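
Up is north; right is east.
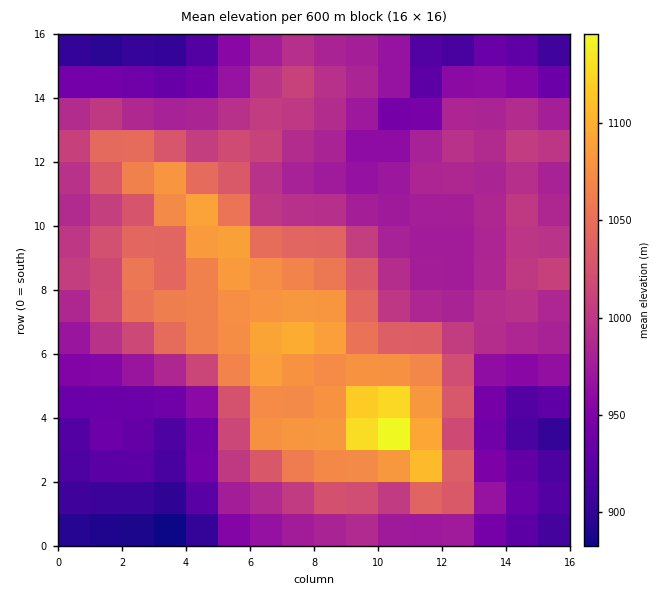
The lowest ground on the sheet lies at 870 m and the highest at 1160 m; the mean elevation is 1000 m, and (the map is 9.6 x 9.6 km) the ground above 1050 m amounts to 19.5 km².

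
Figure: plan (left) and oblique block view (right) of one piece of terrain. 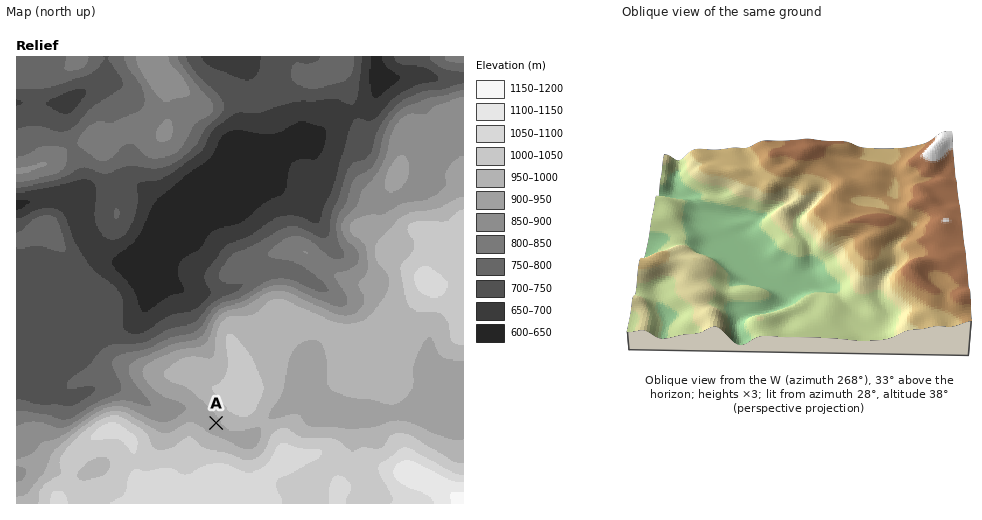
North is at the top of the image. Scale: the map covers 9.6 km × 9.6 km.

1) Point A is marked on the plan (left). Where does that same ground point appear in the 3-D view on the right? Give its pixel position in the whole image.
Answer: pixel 904 237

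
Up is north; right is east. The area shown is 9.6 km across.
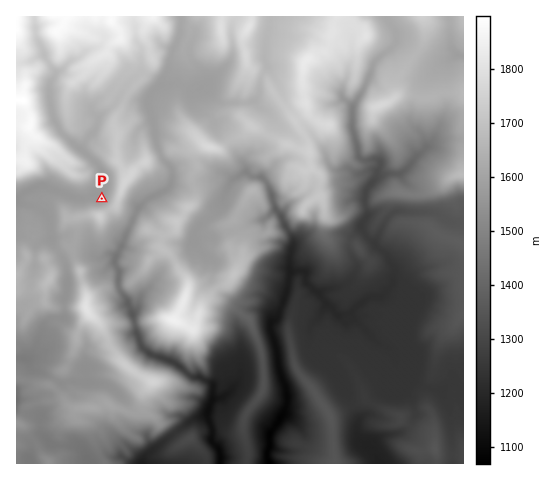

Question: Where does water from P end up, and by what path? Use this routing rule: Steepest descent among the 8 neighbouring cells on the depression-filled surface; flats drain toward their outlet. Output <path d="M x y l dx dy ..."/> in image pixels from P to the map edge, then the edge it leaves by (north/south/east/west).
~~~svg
<path d="M102 199l-3-3-3 1-9 0-2 2-8 0-10-5-17-5-5-3-6 0-15 7-7 7"/>
exit: west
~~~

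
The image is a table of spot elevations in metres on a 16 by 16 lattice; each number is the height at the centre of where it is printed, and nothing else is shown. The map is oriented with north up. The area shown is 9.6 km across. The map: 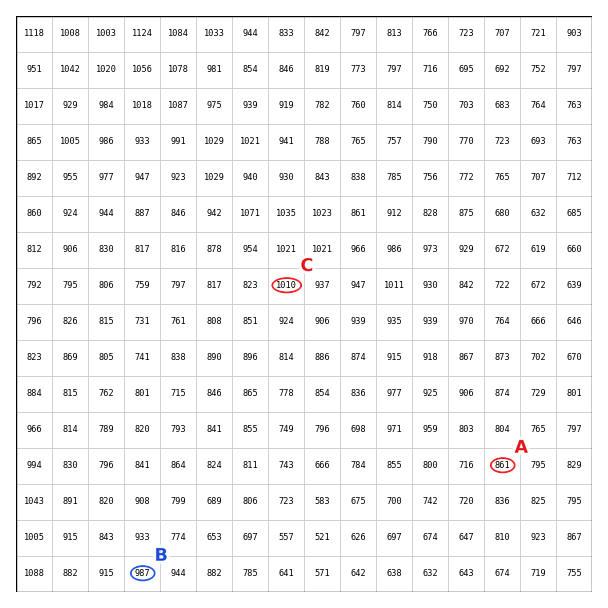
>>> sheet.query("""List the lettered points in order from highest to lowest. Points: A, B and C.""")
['C', 'B', 'A']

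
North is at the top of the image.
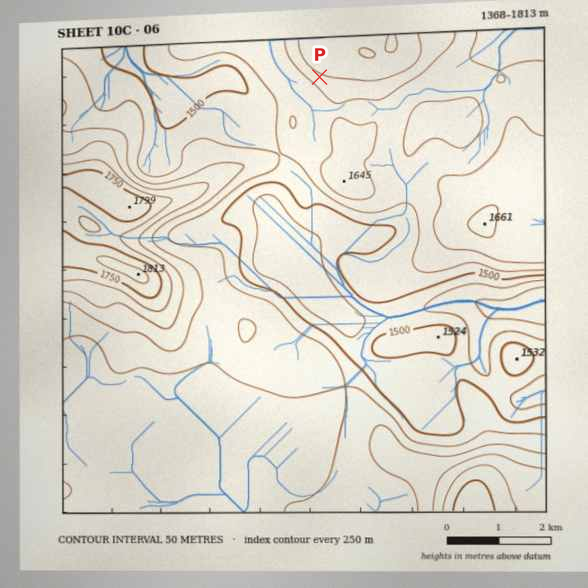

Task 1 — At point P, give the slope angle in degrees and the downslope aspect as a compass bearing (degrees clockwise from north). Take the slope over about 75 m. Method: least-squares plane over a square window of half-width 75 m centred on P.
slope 11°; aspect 212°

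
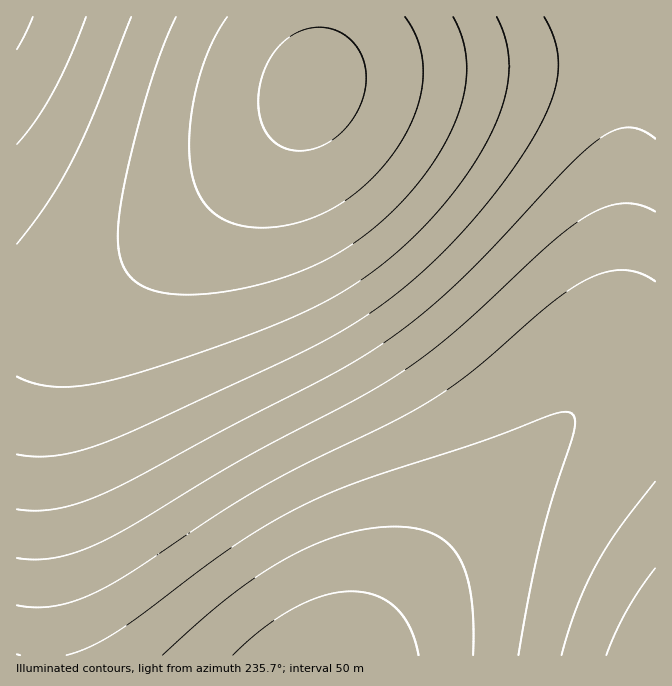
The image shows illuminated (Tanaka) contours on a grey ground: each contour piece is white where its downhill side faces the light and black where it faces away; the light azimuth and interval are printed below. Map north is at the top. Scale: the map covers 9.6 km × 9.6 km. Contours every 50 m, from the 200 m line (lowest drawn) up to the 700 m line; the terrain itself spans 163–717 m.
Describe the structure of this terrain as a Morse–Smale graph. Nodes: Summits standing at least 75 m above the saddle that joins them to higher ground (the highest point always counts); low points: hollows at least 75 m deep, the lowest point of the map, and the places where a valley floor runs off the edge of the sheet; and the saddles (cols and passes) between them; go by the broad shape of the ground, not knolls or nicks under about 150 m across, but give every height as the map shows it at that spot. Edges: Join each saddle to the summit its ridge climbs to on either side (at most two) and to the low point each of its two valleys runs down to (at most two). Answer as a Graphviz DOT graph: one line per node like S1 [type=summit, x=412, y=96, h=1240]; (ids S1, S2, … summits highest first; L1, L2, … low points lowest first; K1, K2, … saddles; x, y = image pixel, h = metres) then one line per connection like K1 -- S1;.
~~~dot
graph terrain {
  S1 [type=summit, x=315, y=85, h=717];
  S2 [type=summit, x=655, y=655, h=447];
  L1 [type=low, x=328, y=655, h=163];
  L2 [type=low, x=17, y=18, h=438];
  K1 [type=saddle, x=17, y=313, h=564];
  K2 [type=saddle, x=655, y=373, h=319];
  K1 -- S1;
  K1 -- L1;
  K1 -- L2;
  K2 -- S1;
  K2 -- S2;
  K2 -- L1;
}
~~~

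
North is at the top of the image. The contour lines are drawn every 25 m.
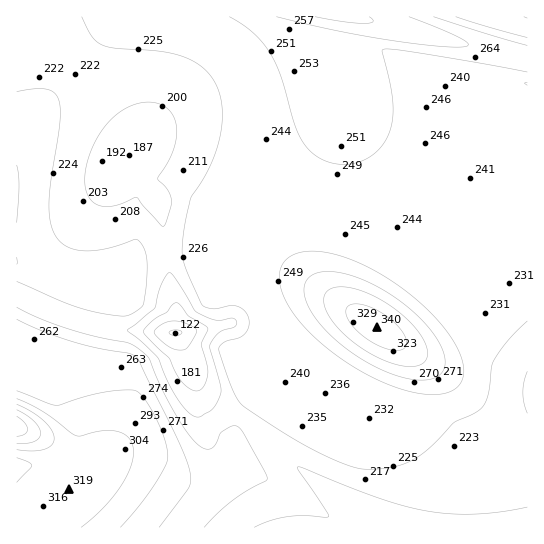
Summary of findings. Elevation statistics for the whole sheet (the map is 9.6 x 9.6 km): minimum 120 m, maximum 390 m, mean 240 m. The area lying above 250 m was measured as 22.5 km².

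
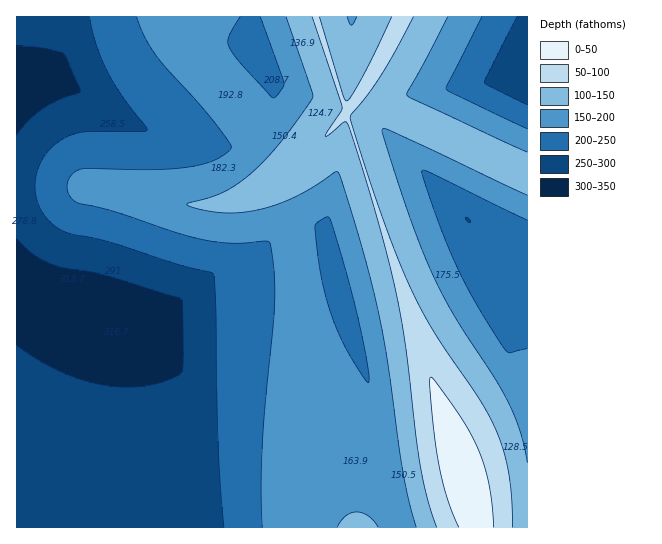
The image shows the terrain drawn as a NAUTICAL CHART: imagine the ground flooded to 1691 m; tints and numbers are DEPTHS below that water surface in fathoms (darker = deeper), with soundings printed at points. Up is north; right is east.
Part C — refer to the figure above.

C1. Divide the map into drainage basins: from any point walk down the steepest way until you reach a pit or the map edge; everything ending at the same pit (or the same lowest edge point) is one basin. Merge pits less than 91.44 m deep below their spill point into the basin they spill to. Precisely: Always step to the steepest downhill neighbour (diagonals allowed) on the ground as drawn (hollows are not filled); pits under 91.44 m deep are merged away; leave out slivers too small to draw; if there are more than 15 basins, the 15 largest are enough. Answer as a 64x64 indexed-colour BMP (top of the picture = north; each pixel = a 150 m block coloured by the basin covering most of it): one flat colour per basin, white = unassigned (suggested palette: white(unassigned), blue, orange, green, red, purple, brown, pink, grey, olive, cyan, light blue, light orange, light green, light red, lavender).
<image width="64" height="64" href="data:image/bmp;base64,Qk12CAAAAAAAAHYAAAAoAAAAQAAAAEAAAAABAAQAAAAAAAAIAAATCwAAEwsAABAAAAAAAAAA////ALR3HwAOf/8ALKAsACgn1gC9Z5QAS1aMAMJ34wB/f38AIr28AM++FwDox64AeLv/AIrfmACWmP8A1bDFABERERERERERERERERERERERERERERERERERERERIiIiERERERERERERERERERERERERERERERERERERERIiIiIREREREREREREREREREREREREREREREREREREREiIiIhERERERERERERERERERERERERERERERERERERESIiIiERERERERERERERERERERERERERERERERERERESIiIiIRERERERERERERERERERERERERERERERERERERIiIiIhEREREREREREREREREREREREREREREREREREREiIiIiEREREREREREREREREREREREREREREREREREREiIiIiIRERERERERERERERERERERERERERERERERERESIiIiIhERERERERERERERERERERERERERERERERERERIiIiIiEREREREREREREREREREREREREREREREREREREiIiIiIREREREREREREREREREREREREREREREREREREiIiIiIhERERERERERERERERERERERERERERERERERESIiIiIiERERERERERERERERERERERERERERERERERERIiIiIiIRERERERERERERERERERERERERERERERERERIiIiIiIhEREREREREREREREREREREREREREREREREREiIiIiIiERERERERERERERERERERERERERERERERERESIiIiIiIRERERERERERERERERERERERERERERERERESIiIiIiIhERERERERERERERERERERERERERERERERERIiIiIiIiEREREREREREREREREREREREREREREREREREiIiIiIiIREREREREREREREREREREREREREREREREREiIiIiIiIhERERERERERERERERERERERERERERERERESIiIiIiIiERERERERERERERERERERERERERERERERERIiIiIiIiIRERERERERERERERERERERERERERERERERIiIiIiIiIhEREREREREREREREREREREREREREREREREiIiIiIiIiERERERERERERERERERERERERERERERERESIiIiIiIiIRERERERERERERERERERERERERERERERESIiIiIiIiIhERERERERERERERERERERERERERERERERIiIiIiIiIiEREREREREREREREREREREREREREREREREiIiIiIiIiIREREREREREREREREREREREREREREREREiIiIiIiIiIhERERERERERERERERERERERERERERERESIiIiIiIiIiERERERERERERERERERERERERERERERERIiIiIiIiIiIRERERERERERERERERERERERERERERERIiIiIiIiIiIhEREREREREREREREREREREREREREREREiIiIiIiIiIiERERERERERERERERERERERERERERERESIiIiIiIiIiIRERERERERERERERERERERERERERERERIiIiIiIiIiIhERERERERERERERERERERERERERERERIiIiIiIiIiIiEREREREREREREREREREREREREREREREiIiIiIiIiIiIRERERERERERERERERERERERERERERESIiIiIiIiIiIhERERERERERERERERERERERERERERESIiIiIiIiIiIiERERERERERERERERERERERERERERERIiIiIiIiIiIiIREREREREREREREREREREREREREREREiIiIiIiIiIiIhEREREREREREREREREREREREREREREiIiIiIiIiIiIiERERERERERERERERERERERERERERESIiIiIiIiIiIiIRERERERERERERERERERERERERERERIiIiIiIiIiIiIhERERERERERERERERERERERERERERIiIiIiIiIiIiMzEREREREREREREREREREREREREREREiIiIiIiIiIjMzMRERERERERERERERERERERERERERESIiIiIiIiIzMzMxERERERERERERERERERERERERERESIiIiIiIiMzMzMzERERERERERERERERERERERERERERIiIiIiIjMzMzMzMREREREREREREREREREREREREREREiIiIiIzMzMzMzMxEREREREREREREREREREREREREREiIiIjMzMzMzMzMzERERERERERERERERERERERERERERIiIzMzMzMzMzMzMRERERERERERERERERERERERERERQiMzMzMzMzMzMzMxERERERERERERERERERERERERERREMzMzMzMzMzMzMzERERERERERERERERERERERERERFERDMzMzMzMzMzMzMREREREREREREREREREREREREREUREMzMzMzMzMzMzMxERERERERERERERERERERERERERRERDMzMzMzMzMzMzERERERERERERERERERERERERERREREQzMzMzMzMzMzMRERERERERERERERERERERERERFERERDMzMzMzMzMzMxEREREREREREREREREREREREREUREREQzMzMzMzMzMzEREREREREREREREREREREREREURERERDMzMzMzMzMzMRERERERERERERERERERERERERREREREQzMzMzMzMzMxERERERERERERERERERERERERFERERERDMzMzMzMzMz"/>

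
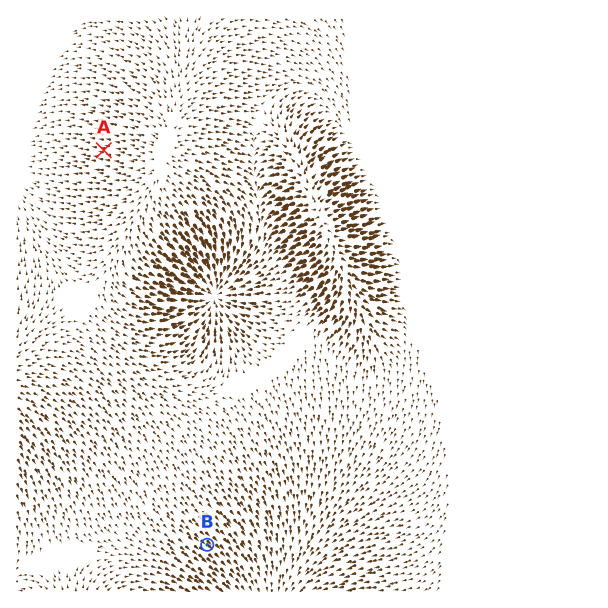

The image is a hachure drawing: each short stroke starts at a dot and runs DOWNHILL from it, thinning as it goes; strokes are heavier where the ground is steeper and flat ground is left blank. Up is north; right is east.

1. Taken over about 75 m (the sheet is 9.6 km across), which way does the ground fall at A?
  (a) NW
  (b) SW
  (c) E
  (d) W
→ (d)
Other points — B SE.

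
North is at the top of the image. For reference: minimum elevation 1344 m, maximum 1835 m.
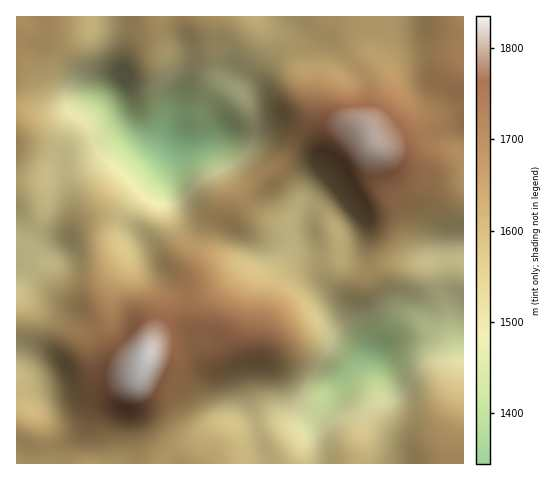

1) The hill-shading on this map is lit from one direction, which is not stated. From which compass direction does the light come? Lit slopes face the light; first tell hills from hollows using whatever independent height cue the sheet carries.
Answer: NE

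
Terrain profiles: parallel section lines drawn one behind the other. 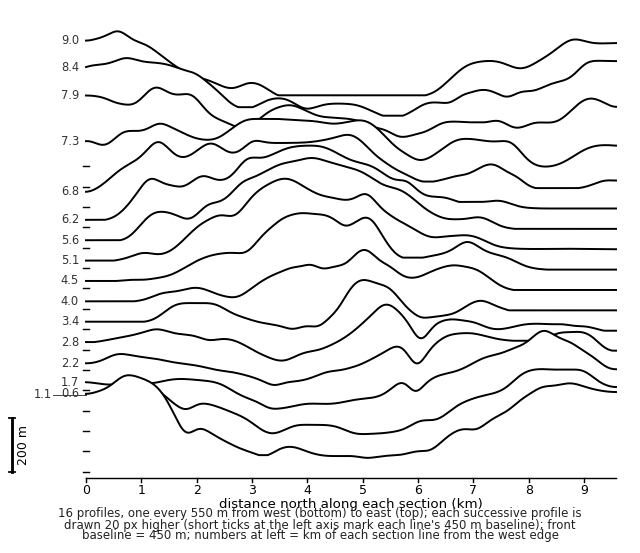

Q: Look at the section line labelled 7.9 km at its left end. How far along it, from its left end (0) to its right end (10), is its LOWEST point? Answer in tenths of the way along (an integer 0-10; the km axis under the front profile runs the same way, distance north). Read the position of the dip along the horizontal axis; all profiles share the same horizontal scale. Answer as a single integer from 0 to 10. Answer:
6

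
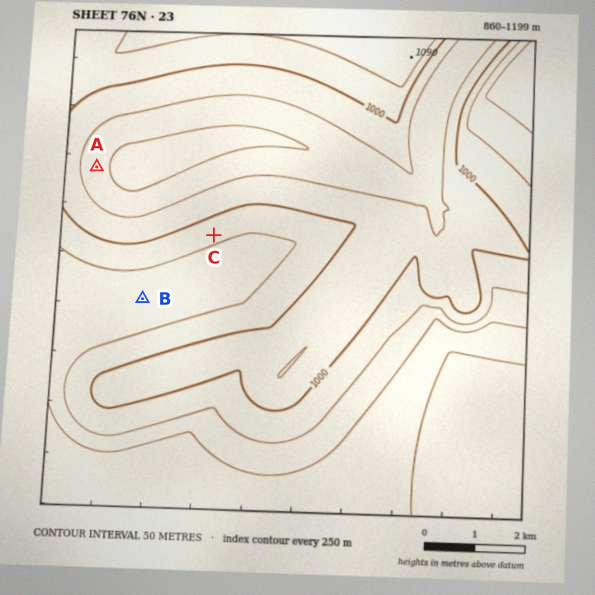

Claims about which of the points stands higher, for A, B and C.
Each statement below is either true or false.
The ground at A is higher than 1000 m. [false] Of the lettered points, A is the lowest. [true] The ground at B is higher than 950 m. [true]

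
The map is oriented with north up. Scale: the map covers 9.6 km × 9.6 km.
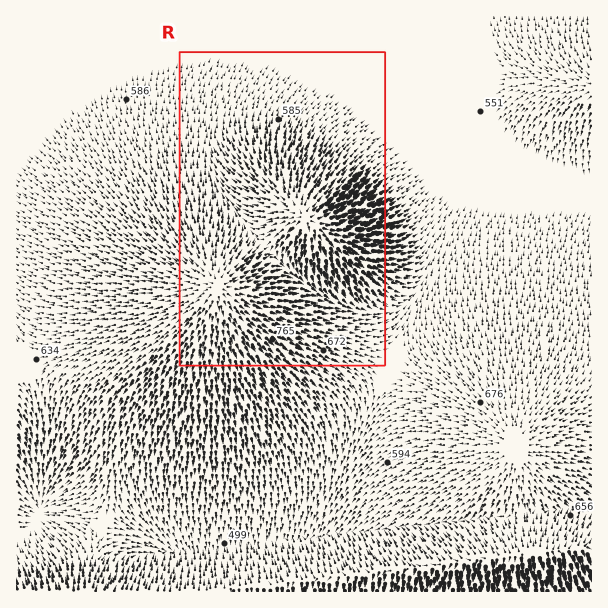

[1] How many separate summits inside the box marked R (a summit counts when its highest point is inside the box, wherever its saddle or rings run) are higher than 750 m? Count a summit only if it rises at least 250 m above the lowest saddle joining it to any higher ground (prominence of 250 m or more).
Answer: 1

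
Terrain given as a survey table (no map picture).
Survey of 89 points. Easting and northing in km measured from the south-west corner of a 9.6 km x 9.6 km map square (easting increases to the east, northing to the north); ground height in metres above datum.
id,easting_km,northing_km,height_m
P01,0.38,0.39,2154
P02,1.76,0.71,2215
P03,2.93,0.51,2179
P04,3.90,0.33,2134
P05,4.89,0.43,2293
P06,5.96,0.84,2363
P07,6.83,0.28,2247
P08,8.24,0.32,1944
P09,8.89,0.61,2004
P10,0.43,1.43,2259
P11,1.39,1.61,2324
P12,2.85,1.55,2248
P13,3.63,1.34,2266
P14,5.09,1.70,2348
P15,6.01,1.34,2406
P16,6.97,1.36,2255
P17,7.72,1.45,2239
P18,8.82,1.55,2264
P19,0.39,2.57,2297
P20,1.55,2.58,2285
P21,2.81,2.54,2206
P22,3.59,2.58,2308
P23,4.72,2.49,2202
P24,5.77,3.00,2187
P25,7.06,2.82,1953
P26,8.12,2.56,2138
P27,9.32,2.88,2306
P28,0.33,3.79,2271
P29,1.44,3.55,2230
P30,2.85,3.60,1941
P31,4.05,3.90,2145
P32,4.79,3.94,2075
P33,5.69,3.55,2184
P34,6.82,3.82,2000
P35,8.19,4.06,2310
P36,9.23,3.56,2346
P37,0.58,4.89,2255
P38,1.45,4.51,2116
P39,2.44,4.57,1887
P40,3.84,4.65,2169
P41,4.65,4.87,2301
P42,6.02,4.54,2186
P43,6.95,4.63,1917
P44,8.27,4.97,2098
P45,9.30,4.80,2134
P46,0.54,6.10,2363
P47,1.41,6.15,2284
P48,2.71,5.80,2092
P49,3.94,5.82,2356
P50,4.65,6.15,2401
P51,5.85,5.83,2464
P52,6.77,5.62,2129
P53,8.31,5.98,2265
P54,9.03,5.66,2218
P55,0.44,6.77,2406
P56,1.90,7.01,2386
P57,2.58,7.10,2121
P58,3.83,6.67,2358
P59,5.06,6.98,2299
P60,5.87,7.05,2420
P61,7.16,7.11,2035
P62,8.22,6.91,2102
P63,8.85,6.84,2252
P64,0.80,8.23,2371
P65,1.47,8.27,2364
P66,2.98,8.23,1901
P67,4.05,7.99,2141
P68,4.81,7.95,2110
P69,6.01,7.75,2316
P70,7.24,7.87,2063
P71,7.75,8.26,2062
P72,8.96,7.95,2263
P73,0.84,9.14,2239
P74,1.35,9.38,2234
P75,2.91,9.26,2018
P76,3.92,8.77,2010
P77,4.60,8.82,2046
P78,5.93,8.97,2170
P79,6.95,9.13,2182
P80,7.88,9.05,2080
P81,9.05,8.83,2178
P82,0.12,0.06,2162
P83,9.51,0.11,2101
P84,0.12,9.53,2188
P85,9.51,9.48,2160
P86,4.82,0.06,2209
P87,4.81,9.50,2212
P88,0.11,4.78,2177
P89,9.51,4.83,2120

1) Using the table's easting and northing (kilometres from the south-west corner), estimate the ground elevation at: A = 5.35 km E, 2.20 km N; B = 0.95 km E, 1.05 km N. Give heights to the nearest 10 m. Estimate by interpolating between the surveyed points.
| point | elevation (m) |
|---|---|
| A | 2310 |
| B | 2220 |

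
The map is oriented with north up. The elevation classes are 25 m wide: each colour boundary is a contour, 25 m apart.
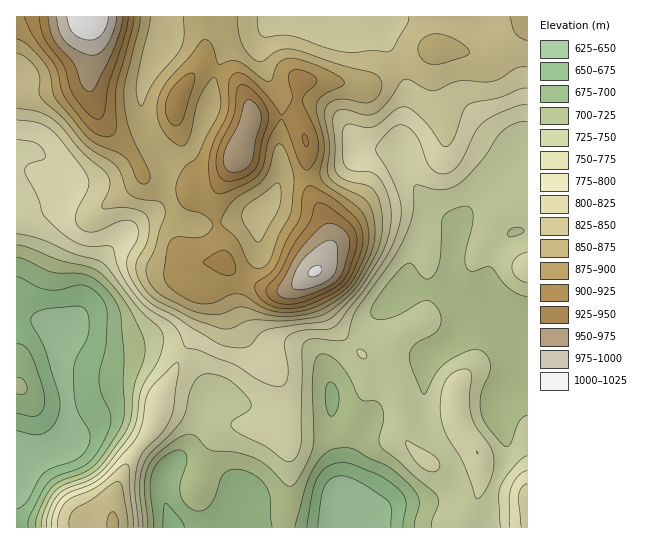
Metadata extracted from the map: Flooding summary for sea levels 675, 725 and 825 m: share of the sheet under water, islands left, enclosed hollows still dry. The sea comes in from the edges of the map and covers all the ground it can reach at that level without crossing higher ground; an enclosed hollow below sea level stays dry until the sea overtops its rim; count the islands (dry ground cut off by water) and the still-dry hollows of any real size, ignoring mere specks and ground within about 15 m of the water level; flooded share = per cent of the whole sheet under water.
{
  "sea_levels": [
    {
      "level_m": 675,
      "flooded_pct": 8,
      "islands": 0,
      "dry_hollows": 0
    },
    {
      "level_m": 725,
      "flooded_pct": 25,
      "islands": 0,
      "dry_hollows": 0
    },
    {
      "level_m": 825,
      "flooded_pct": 65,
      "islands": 0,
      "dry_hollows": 0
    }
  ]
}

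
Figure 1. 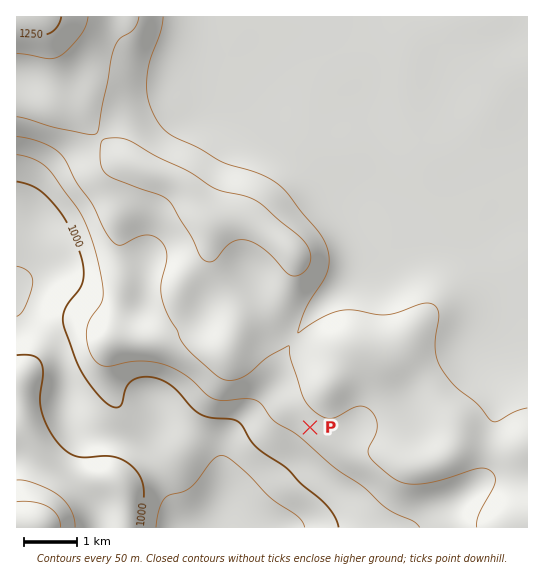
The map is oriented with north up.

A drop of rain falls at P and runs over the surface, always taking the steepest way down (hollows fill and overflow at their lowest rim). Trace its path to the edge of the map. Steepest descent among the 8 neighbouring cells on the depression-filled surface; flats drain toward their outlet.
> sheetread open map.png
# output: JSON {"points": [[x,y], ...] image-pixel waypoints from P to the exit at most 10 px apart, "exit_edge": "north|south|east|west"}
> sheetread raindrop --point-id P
{"points": [[310, 427], [299, 438], [290, 449], [289, 459], [278, 470], [267, 481], [257, 491], [246, 502], [235, 513], [225, 523], [221, 527]], "exit_edge": "south"}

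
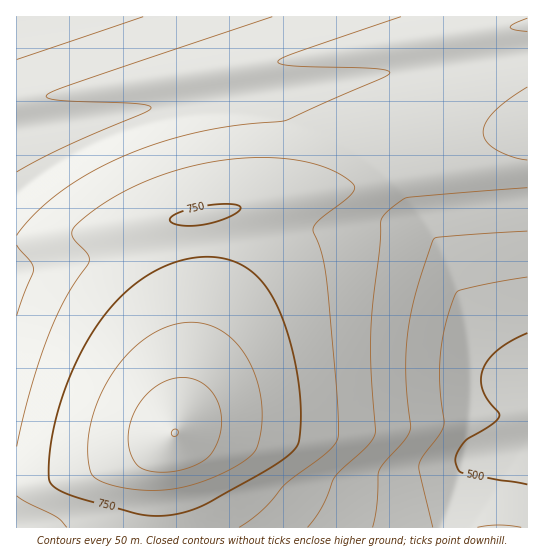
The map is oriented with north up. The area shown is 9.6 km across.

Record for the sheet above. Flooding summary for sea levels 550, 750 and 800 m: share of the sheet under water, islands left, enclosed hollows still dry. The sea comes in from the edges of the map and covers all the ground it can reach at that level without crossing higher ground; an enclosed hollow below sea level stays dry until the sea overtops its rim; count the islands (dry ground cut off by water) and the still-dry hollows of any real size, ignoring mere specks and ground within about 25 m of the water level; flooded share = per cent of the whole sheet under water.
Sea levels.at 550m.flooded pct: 10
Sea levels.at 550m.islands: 0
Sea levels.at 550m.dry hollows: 0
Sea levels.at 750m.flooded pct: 81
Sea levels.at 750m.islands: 1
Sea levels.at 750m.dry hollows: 0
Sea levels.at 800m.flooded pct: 91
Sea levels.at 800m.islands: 1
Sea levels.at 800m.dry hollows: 0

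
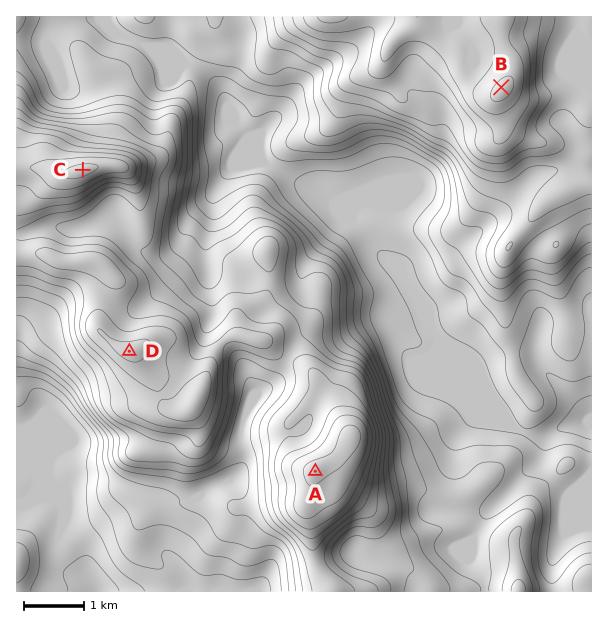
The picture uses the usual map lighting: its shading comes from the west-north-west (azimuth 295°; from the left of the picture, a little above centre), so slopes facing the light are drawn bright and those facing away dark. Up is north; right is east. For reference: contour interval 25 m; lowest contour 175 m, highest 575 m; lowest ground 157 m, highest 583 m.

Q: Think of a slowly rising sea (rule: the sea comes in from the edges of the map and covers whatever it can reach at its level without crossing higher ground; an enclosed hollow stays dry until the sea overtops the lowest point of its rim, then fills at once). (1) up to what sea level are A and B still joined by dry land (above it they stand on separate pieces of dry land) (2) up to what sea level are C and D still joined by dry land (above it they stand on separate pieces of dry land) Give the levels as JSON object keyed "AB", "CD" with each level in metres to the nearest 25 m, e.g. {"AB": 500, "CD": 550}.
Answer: {"AB": 300, "CD": 475}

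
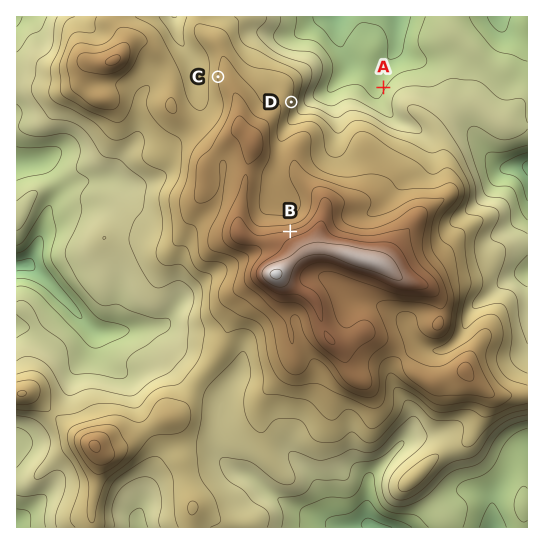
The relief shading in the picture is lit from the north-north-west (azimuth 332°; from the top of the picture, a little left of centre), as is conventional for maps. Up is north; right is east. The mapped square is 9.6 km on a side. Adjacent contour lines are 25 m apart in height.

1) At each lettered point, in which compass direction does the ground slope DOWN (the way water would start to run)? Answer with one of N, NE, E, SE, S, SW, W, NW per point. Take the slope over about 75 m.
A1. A NW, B N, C W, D E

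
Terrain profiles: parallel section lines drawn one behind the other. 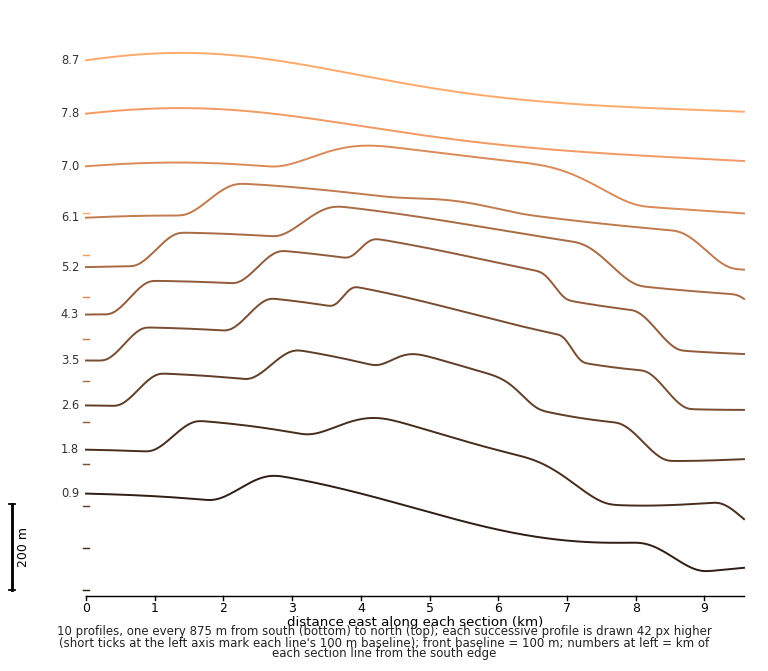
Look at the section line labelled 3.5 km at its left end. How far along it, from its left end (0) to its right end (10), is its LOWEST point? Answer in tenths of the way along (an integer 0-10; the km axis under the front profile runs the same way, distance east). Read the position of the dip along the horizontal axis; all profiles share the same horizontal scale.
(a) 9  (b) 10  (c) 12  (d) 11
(b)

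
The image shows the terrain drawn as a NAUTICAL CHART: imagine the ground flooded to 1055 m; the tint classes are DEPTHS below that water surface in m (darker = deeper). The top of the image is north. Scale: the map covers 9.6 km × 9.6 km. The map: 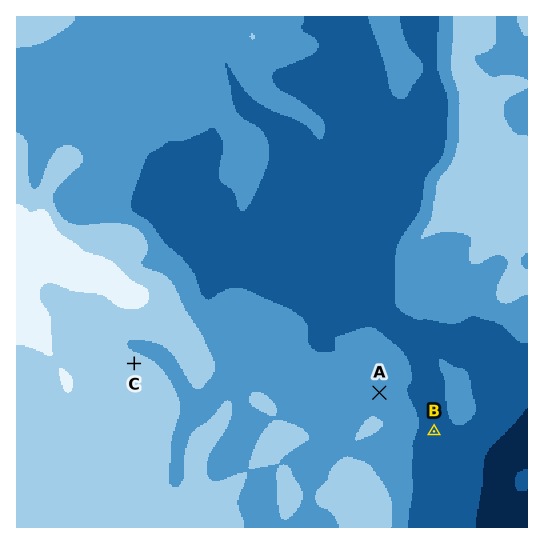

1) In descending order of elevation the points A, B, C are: C A B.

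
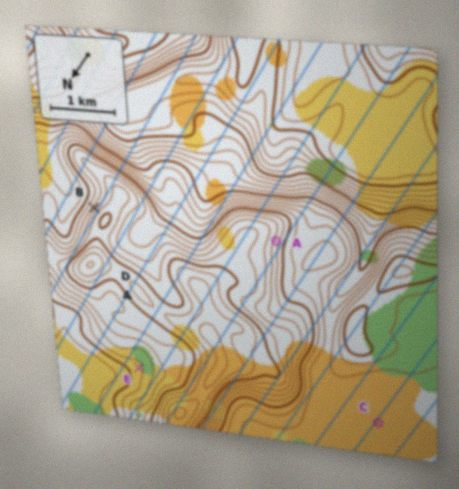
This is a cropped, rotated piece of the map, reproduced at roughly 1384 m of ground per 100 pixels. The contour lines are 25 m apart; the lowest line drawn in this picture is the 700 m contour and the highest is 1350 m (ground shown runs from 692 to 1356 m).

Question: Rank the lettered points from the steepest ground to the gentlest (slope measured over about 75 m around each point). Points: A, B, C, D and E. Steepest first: B A D E C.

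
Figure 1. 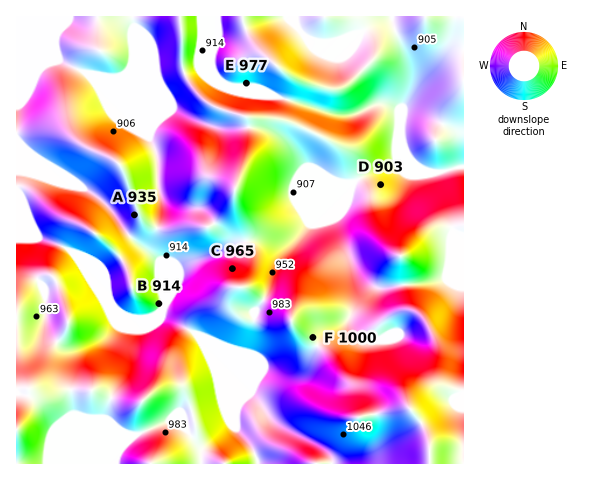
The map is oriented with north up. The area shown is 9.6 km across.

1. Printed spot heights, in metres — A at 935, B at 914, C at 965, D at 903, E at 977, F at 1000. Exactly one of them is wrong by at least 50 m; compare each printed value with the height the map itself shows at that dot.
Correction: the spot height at E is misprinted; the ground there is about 914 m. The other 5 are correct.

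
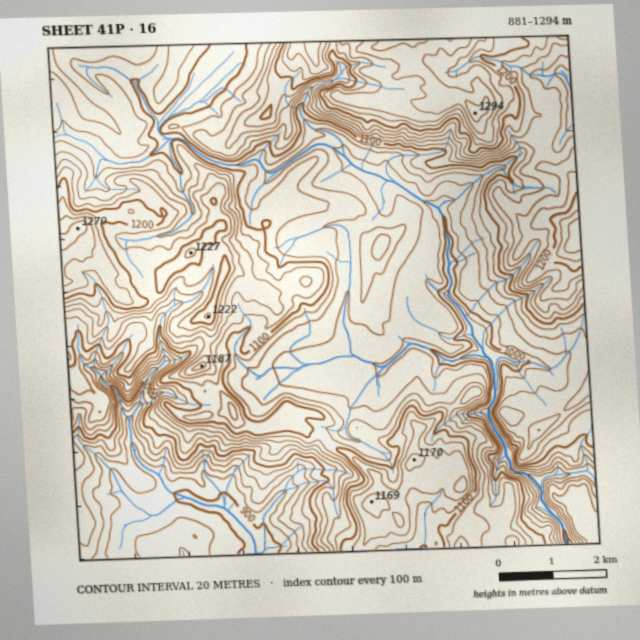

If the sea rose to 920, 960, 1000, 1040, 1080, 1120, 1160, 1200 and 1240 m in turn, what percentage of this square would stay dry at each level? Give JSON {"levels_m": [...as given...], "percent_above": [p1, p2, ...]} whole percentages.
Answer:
{"levels_m": [920, 960, 1000, 1040, 1080, 1120, 1160, 1200, 1240], "percent_above": [96, 91, 85, 72, 54, 38, 20, 11, 5]}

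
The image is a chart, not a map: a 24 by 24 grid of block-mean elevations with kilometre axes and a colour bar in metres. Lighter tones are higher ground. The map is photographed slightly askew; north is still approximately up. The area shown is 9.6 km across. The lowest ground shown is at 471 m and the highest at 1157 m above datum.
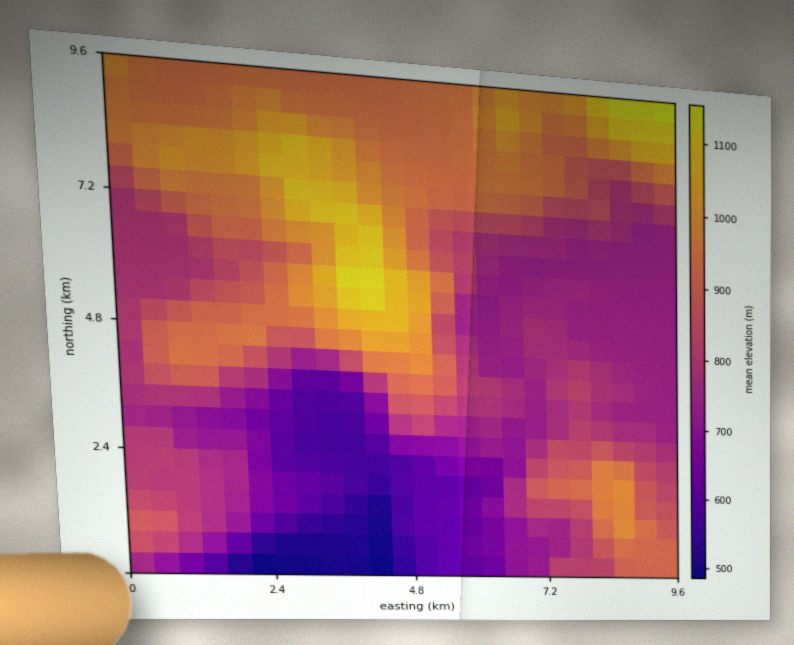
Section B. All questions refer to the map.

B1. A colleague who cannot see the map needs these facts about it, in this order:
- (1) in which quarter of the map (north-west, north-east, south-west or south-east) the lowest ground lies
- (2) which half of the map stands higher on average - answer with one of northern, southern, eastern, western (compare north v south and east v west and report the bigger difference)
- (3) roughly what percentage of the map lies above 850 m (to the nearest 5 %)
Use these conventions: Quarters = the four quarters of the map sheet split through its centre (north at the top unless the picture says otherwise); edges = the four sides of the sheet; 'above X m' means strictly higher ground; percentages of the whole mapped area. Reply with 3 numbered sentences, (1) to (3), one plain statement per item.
(1) The lowest ground is in the south-west quarter.
(2) The northern half stands higher on average than the southern half.
(3) About 45 % of the map lies above 850 m.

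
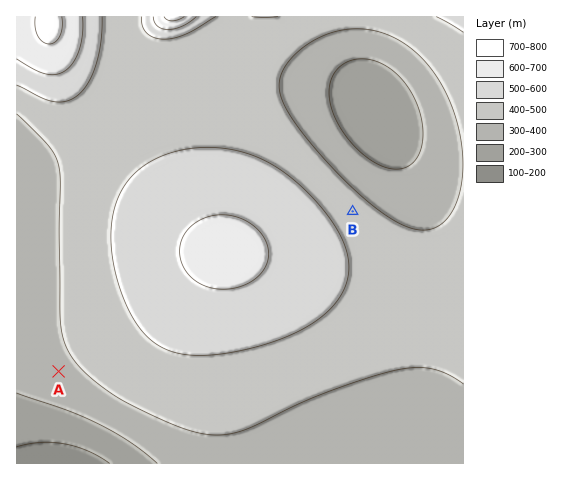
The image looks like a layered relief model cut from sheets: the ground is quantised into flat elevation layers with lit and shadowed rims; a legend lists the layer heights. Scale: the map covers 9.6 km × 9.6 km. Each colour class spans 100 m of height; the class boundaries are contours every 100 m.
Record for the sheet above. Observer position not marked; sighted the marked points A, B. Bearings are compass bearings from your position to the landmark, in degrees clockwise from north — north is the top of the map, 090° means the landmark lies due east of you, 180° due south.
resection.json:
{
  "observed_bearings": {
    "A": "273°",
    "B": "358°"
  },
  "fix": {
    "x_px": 359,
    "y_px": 387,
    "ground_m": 400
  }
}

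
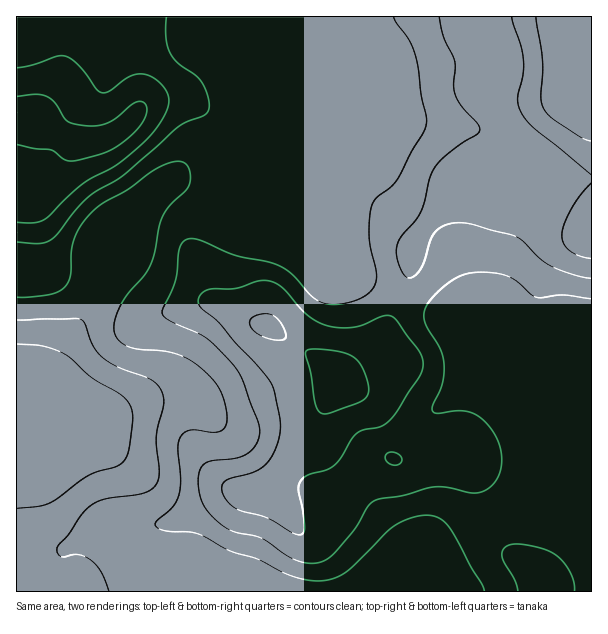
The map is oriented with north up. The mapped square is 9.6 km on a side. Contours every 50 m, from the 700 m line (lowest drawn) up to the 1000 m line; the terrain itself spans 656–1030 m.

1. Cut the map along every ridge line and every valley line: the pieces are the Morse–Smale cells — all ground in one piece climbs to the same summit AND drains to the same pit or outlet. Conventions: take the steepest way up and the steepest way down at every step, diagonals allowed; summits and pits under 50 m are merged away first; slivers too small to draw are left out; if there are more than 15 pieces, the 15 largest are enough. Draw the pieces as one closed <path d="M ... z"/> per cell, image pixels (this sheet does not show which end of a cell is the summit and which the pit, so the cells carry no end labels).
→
<path d="M591 16l-325 1 0 96 4 7-2 39-9 21-10 12-10 7-17 5 20 14 51 22 30 22 10 3 77 39 34 10 30 60-36 36 0 10 10 38 0 24-4 22-11 24-11 7-32 12-30 33 90-36 48-28 17 2 77 0z"/><path d="M180 182l-15 0-7 5-26 29-20 47-12 18-12 30-26 40-20 48-9 10-16 1-1 3 31 19 48 10 13 8 13 14 9 15 4 16 2 36 4 26 0 10-3 7 18-8 33 2 11 5 2 19 140 0 15-9 34-36 32-12 11-7 11-24 4-22 0-24-10-38 0-10 36-36-30-60-34-10-77-39-10-3-30-22-57-24-15-12-15-6z"/><path d="M266 16l-250 1 1 393 13 0 12-11 20-48 26-40 10-23 0-4 14-21 16-42 30-34 7-5 15 0 26 16 16 6 17-5 10-7 10-12 7-15 4-13 0-32-4-7z"/><path d="M17 414l0 178 183-1-1-18-11-5-33-2-23 10 8-9-6-72-6-19-20-26-18-10-43-8z"/><path d="M506 516l-8 0-48 28-84 33-24 14 250 0-1-73-76 0z"/>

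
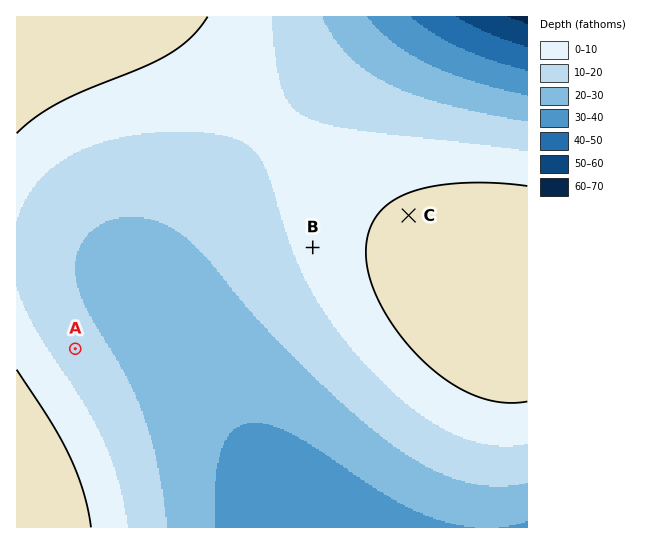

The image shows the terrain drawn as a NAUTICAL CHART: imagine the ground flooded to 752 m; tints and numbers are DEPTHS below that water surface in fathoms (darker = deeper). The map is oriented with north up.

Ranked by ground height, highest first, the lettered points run C B A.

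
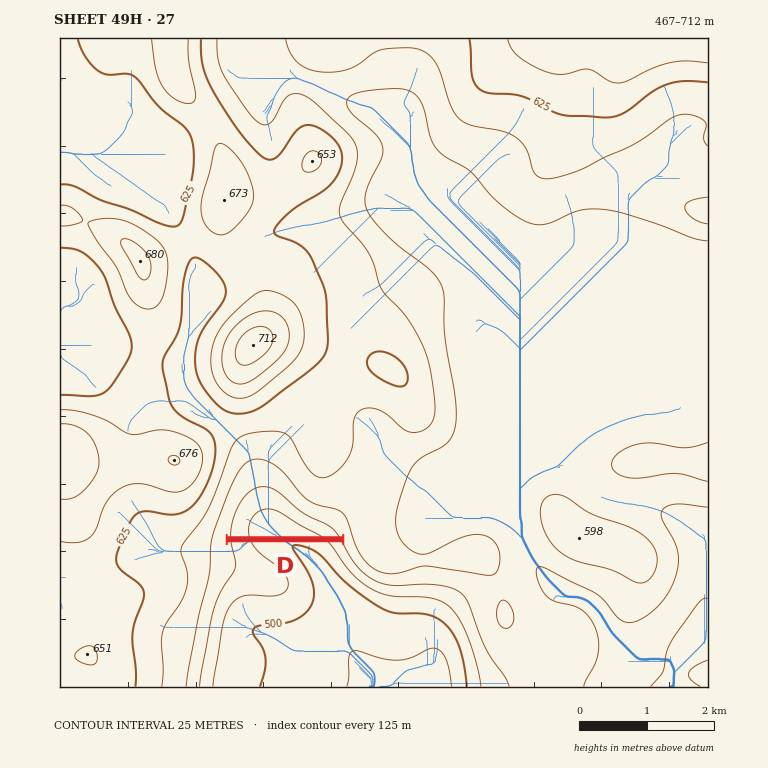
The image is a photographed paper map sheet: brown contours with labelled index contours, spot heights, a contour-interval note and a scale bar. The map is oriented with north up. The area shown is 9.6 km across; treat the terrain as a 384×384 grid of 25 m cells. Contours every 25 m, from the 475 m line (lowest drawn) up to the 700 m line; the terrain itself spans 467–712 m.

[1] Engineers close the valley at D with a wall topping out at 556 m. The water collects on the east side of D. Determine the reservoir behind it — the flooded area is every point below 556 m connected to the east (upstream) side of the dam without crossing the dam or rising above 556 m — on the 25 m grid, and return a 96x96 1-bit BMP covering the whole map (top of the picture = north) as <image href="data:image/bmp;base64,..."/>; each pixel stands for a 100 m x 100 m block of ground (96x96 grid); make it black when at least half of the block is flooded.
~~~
<image width="96" height="96" href="data:image/bmp;base64,Qk2+BAAAAAAAAD4AAAAoAAAAYAAAAGAAAAABAAEAAAAAAIAEAAATCwAAEwsAAAIAAAAAAAAA////AAAAAAAAAAAAAAAAAAAAAAAAAAAAAAAAAAAAAAAAAAAAAAAAAAAAAAAAAAAAAAAAAAAAAAAAAAAAAAAAAAAAAAAAAAAAAAAAAAAAAAAAAAAAAAAAAAAAAAAAAAAAAAAAAAAAAAAAAAAAAAAAAAAAAAAAAAAAAAAAAAAAAAAAAAAAAAAAAAAAAAAAAAAAAAAAAAAAAAAAAAAAAAAAAAAAAAAAAAAAAAAAAAAAAAAAAAAAAAAAAAAAAAAAAAAAAAAAAAAAAAAAAAAAAAAAAAAAAAAAAAAAAAAAAAAAAAAAAAAAAAAAAAAAAAAAAAAAAAAAAAAAAAAAAAAAAAAAAAAAAAAAAAAAAAAAAAAAAAAAAAB//8AAAAAAAAAAAAB//4AAAAAAAAAAAAB//wAAAAAAAAAAAAB//AAAAAAAAAAAAAA/8AAAAAAAAAAAAAA/4AAAAAAAAAAAAAAfwAAAAAAAAAAAAAAPgAAAAAAAAAAAAAAGAAAAAAAAAAAAAAAAAAAAAAAAAAAAAAAAAAAAAAAAAAAAAAAAAAAAAAAAAAAAAAAAAAAAAAAAAAAAAAAAAAAAAAAAAAAAAAAAAAAAAAAAAAAAAAAAAAAAAAAAAAAAAAAAAAAAAAAAAAAAAAAAAAAAAAAAAAAAAAAAAAAAAAAAAAAAAAAAAAAAAAAAAAAAAAAAAAAAAAAAAAAAAAAAAAAAAAAAAAAAAAAAAAAAAAAAAAAAAAAAAAAAAAAAAAAAAAAAAAAAAAAAAAAAAAAAAAAAAAAAAAAAAAAAAAAAAAAAAAAAAAAAAAAAAAAAAAAAAAAAAAAAAAAAAAAAAAAAAAAAAAAAAAAAAAAAAAAAAAAAAAAAAAAAAAAAAAAAAAAAAAAAAAAAAAAAAAAAAAAAAAAAAAAAAAAAAAAAAAAAAAAAAAAAAAAAAAAAAAAAAAAAAAAAAAAAAAAAAAAAAAAAAAAAAAAAAAAAAAAAAAAAAAAAAAAAAAAAAAAAAAAAAAAAAAAAAAAAAAAAAAAAAAAAAAAAAAAAAAAAAAAAAAAAAAAAAAAAAAAAAAAAAAAAAAAAAAAAAAAAAAAAAAAAAAAAAAAAAAAAAAAAAAAAAAAAAAAAAAAAAAAAAAAAAAAAAAAAAAAAAAAAAAAAAAAAAAAAAAAAAAAAAAAAAAAAAAAAAAAAAAAAAAAAAAAAAAAAAAAAAAAAAAAAAAAAAAAAAAAAAAAAAAAAAAAAAAAAAAAAAAAAAAAAAAAAAAAAAAAAAAAAAAAAAAAAAAAAAAAAAAAAAAAAAAAAAAAAAAAAAAAAAAAAAAAAAAAAAAAAAAAAAAAAAAAAAAAAAAAAAAAAAAAAAAAAAAAAAAAAAAAAAAAAAAAAAAAAAAAAAAAAAAAAAAAAAAAAAAAAAAAAAAAAAAAAAAAAAAAAAAAAAAAAAAAAAAAAAAAAAAAAAAAAAAAAAAAAAAAAAAAAAAAAAAAAAAAAAAAAAAAAAAAAAAAAAAAAAAAAAAAAAAAAAAAAAAAAAAAAAAAAAAAAAAAAAAAAAAAAAAAAAAAAAAA="/>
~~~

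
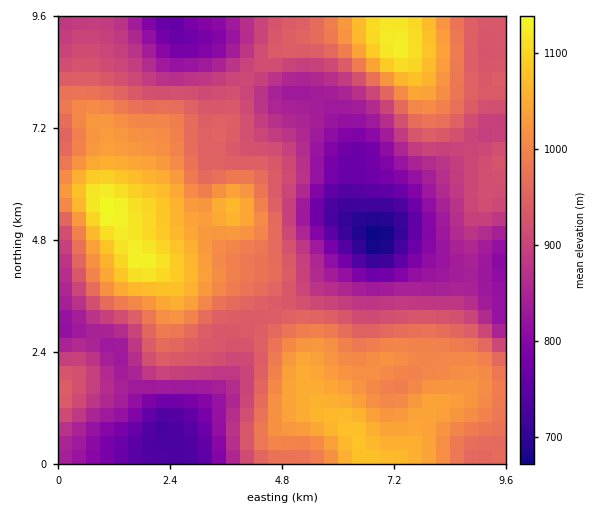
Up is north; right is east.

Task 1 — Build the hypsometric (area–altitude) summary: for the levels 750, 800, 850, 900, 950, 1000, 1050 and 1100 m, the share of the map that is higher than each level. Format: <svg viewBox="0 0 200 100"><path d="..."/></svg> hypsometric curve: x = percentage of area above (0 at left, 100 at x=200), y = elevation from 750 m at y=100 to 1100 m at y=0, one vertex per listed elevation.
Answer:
<svg viewBox="0 0 200 100"><path d="M191 100l-13-14-25-15-27-14-38-14-31-14-33-15-17-14"/></svg>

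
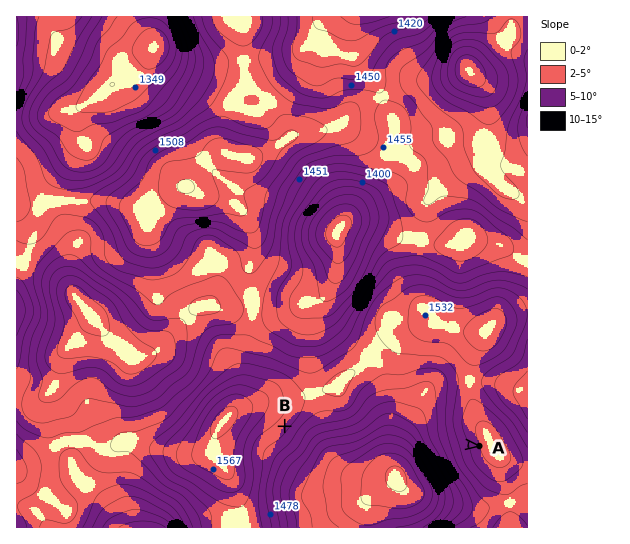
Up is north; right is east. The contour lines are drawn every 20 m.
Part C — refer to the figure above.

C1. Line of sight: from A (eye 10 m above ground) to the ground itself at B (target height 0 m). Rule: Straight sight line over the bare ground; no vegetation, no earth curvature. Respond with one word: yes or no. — yes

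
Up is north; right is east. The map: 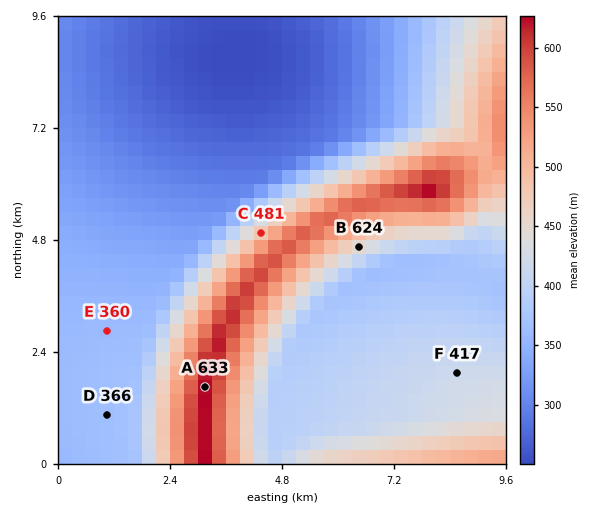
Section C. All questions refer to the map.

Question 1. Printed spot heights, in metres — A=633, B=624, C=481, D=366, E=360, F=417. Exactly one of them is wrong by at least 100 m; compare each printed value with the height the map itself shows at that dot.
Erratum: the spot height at B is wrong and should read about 449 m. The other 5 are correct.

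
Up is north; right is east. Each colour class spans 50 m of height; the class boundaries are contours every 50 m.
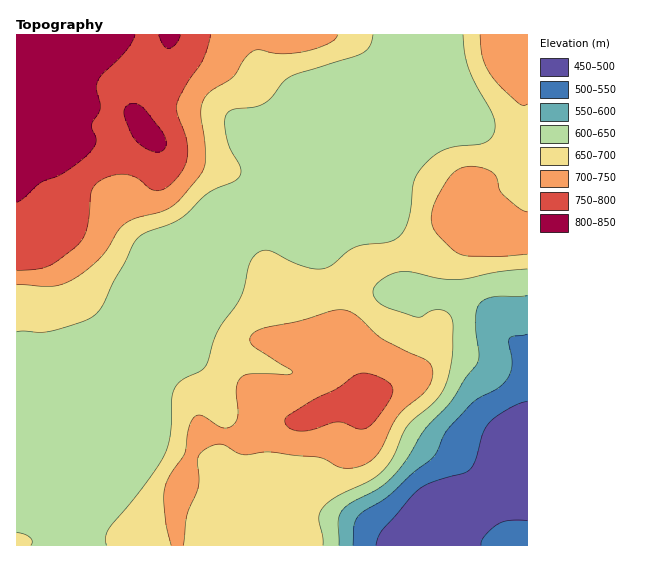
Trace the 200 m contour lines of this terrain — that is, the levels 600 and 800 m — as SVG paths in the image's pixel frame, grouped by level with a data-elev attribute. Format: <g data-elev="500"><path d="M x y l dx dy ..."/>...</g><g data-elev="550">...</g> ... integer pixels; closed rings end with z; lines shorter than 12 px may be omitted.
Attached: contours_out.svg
<g data-elev="600"><path d="M339 545l-1-24 4-10 9-8 30-16 13-12 13-16 17-28 26-28 16-26 11-13 2-11-4-34 2-9 2-6 6-4 8-3 34-1"/></g><g data-elev="800"><path d="M17 203l6-5 18-15 18-8 14-8 12-10 8-9 3-8-5-15 8-13 2-5-4-18 1-8 4-6 24-24 9-16"/><path d="M155 152l7-1 4-4 0-7-3-7-21-26-7-3-6 1-4 3-1 5 8 22 9 10z"/><path d="M158 35l5 10 6 3 6-3 6-10"/></g>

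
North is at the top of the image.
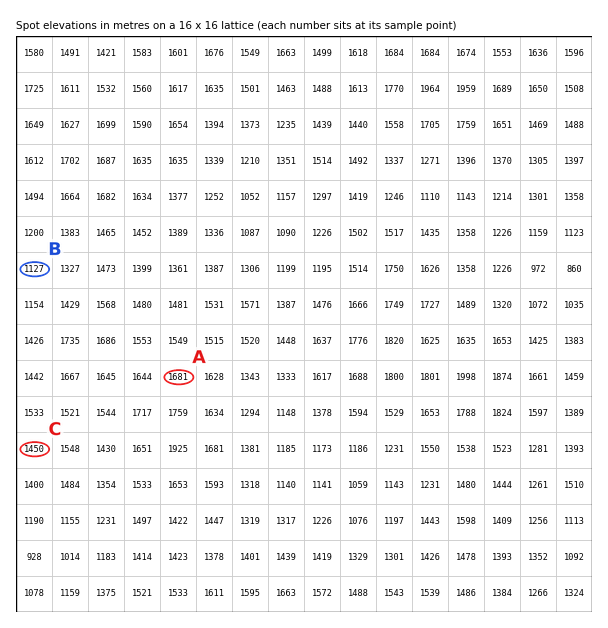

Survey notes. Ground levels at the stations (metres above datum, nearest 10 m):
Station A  1680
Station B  1130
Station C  1450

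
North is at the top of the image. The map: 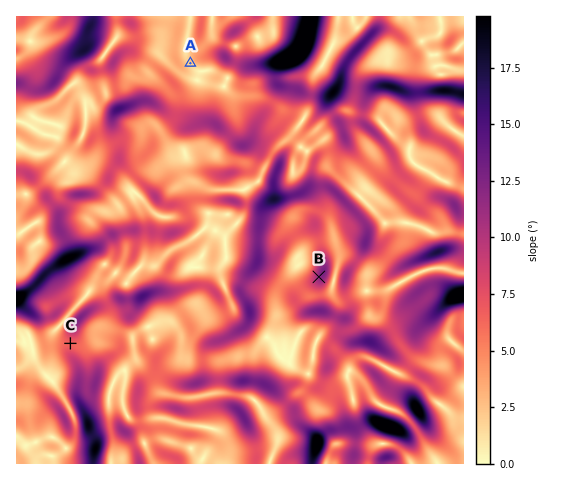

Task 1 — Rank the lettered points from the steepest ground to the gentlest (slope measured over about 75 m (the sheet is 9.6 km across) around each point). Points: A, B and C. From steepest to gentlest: B C A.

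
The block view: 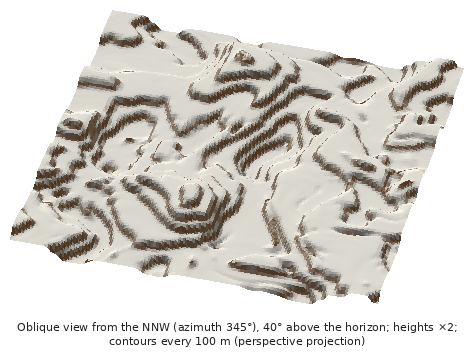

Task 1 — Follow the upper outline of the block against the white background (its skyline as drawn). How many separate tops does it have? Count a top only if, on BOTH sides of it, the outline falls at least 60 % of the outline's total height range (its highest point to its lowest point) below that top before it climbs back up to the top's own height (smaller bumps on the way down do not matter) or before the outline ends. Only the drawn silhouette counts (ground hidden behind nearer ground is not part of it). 0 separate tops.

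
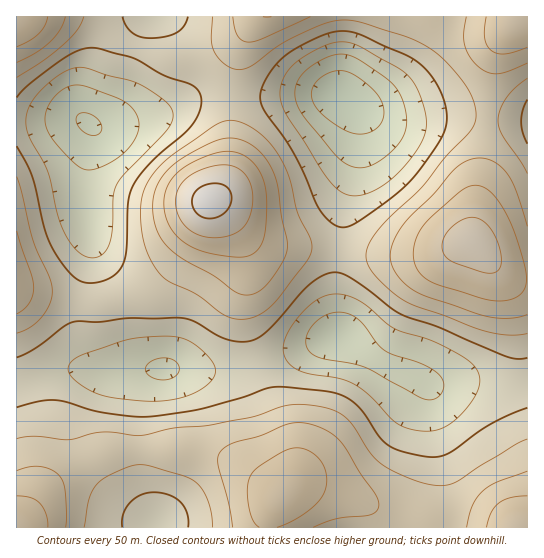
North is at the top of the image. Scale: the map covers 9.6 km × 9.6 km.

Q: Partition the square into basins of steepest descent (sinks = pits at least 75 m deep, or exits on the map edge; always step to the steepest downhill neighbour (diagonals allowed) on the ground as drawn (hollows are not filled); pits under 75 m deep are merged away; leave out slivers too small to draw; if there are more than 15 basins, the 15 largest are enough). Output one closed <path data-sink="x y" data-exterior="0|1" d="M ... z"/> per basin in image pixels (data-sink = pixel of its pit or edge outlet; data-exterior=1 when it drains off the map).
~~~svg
<path data-sink="343 98" data-exterior="0" d="M527 16l-269 0-15 26-7 23-5 46 0 42-4 24-4 10-12 14 14 8 26 27 19 9 44 3 53 7 60 0 19-4 21-10 6 0 25 28 15 8 14 2z"/><path data-sink="338 337" data-exterior="0" d="M218 204l-2 1 20 26 9 22 2 72 22 78 22 51 2 17-5 16 9-3 8 0 18 4 59 21 47 12 2 7 96 0 1-249-15-2-15-8-25-28-6 0-21 10-19 4-60 0-53-7-44-3-19-9z"/><path data-sink="89 123" data-exterior="0" d="M257 16l-241 1 0 270 2 2 67 12 21 0 36-10 11-6 12-11 24-33 19-38 9-8 7-10 7-32 0-42 5-46 7-23z"/><path data-sink="165 369" data-exterior="0" d="M211 201l-3 2-15 31-17 27-18 20-16 10-36 10-21 0-52-8-17-4 1 236 11-11 17-24 9-7 39-24 17-8 76-2 23 4 18 6 16 8 36 26 3 0 6-6 5-16-2-17-22-51-22-78-2-72-13-28-12-16z"/><path data-sink="159 522" data-exterior="0" d="M186 449l-64 0-16 3-47 27-12 9-31 39 252 0 3-16 10-16 0-2-38-26-16-8z"/>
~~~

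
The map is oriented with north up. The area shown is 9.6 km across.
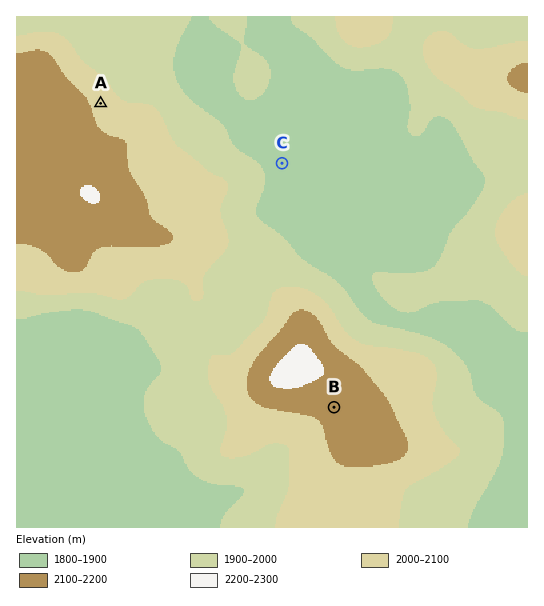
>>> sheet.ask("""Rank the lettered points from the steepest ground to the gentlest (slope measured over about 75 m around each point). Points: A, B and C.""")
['A', 'B', 'C']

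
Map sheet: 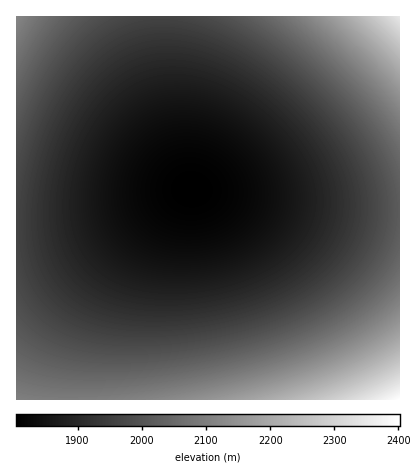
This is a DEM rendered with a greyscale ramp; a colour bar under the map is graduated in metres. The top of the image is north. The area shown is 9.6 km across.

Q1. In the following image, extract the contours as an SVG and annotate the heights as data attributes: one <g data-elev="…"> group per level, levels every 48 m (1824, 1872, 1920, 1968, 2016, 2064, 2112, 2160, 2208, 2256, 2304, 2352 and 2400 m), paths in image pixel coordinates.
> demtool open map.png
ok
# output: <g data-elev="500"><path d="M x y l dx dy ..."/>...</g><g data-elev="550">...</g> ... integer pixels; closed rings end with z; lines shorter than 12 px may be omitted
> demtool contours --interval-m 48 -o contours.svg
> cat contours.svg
<g data-elev="1824"><path d="M178 242l-12-3-10-4-9-7-7-6-5-10-3-10-2-10 2-12 3-10 5-10 7-10 8-7 11-5 10-3 10-1 12 1 12 4 12 5 10 8 9 8 7 10 4 10 2 10-1 10-3 10-5 9-8 7-9 7-12 5-12 3-14 1z"/></g><g data-elev="1872"><path d="M160 286l-20-4-18-6-15-10-12-12-9-14-5-18-2-18 1-20 5-24 9-20 12-19 14-15 16-12 16-7 18-4 20 1 22 6 24 10 22 15 18 17 15 20 10 18 5 20 0 18-5 18-9 14-14 14-19 12-23 10-24 7-26 3z"/></g><g data-elev="1920"><path d="M144 316l-26-4-23-8-18-10-15-15-10-17-6-22-3-26 3-26 6-32 12-30 15-26 18-22 19-16 22-11 22-4 24 1 28 7 30 15 30 20 28 25 20 25 15 26 7 24 0 24-6 22-13 20-19 18-24 15-31 13-35 9-36 4z"/></g><g data-elev="1968"><path d="M16 199l7-33 9-32 14-30 16-28 17-22 19-18 20-12 20-8"/><path d="M181 16l19 6 22 8 22 12 22 14 22 17 20 18 19 19 16 20 11 18 9 16 6 17 3 17 0 16-2 14-6 16-8 14-14 16-19 16-23 14-27 12-31 11-34 8-36 4-32 2-28-1-22-4-20-7-16-9-14-12-11-14-8-18-5-20"/></g><g data-elev="2016"><path d="M16 113l14-29 14-26 16-23 17-19"/><path d="M244 16l42 30 40 34 32 36 22 34 14 32 3 14 0 16-1 14-3 14-6 14-9 14-12 14-15 14-19 13-20 12-25 11-27 9-60 14-62 8-28 0-26-1-22-4-18-6-15-8-13-11"/></g><g data-elev="2064"><path d="M400 275l-12 14-14 13-16 13-19 11-45 21-54 17-68 14-66 7-28 0-24-2-20-3-18-6"/><path d="M16 64l14-26 15-22"/><path d="M278 16l38 32 36 33 27 33 21 30"/></g><g data-elev="2112"><path d="M400 303l-20 17-23 14-27 14-30 13-34 11-38 11-88 17"/><path d="M304 16l55 50 23 24 18 22"/></g><g data-elev="2160"><path d="M400 325l-34 22-41 19-49 18-58 16"/><path d="M327 16l41 38 32 34"/></g><g data-elev="2208"><path d="M400 343l-27 16-30 15-35 13-39 13"/><path d="M348 16l52 51"/></g><g data-elev="2256"><path d="M400 359l-42 21-49 20"/><path d="M367 16l33 32"/></g><g data-elev="2304"><path d="M400 373l-26 14-31 13"/><path d="M385 16l15 15"/></g><g data-elev="2352"><path d="M400 386l-28 14"/></g>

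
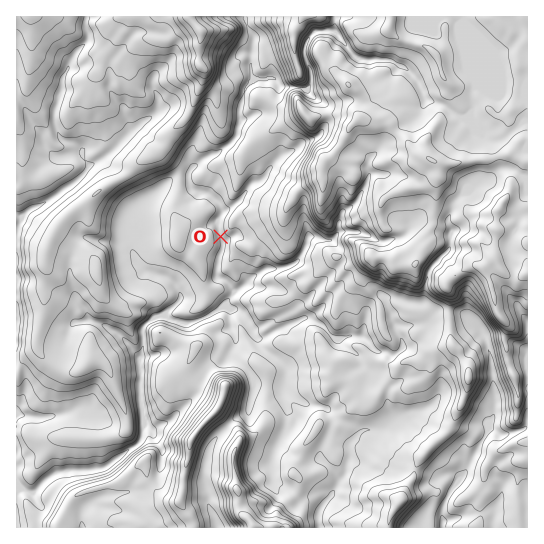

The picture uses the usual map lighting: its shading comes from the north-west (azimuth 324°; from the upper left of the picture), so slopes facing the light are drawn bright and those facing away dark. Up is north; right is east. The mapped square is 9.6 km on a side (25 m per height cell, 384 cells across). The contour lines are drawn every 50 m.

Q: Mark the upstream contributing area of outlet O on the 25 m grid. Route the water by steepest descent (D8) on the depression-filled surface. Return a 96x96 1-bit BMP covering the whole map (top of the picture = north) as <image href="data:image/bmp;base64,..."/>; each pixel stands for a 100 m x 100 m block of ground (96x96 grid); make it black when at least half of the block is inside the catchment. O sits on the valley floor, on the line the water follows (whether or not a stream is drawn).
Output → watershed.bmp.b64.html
<image width="96" height="96" href="data:image/bmp;base64,Qk2+BAAAAAAAAD4AAAAoAAAAYAAAAGAAAAABAAEAAAAAAIAEAAATCwAAEwsAAAIAAAAAAAAA////AAAAAAAAAAAAAAAAAAAAAAAAAAAAAAAAAAAAAAAAAAAAAAAAAAAAAAAAAAAAAAAAAAAAAAAAAAAAAAAAAAAAAAAAAAAAAAAAAAAAAAAAAAAAAAAAAAAAAAAAAAAAAAAAAAAAAAAAAAAAAAAAAAAAAAAAAAAAAAAAAAAAAAAAAAAAAAAAAAAAAAAAAAAAAAAAAAAAAAAAAAAAAAAAAAAAAAAAAAAAAAAAAAAAAAAAAAAAAAAAAAAAAAAAAAAAAAAAAAAAAAAAAAAAAAAAAAAAAAAAAAAAAAAAAAAAAAAAAAAAAAAAAAAAAAAAAAAAAAAAAAAAAAAAAAAAAAAAAAAAAAAAAAAAAAAAAAAAAAAAAAAAAAAAAAAAAAAAAAAAAAAAAAAAAAAAAAAAAAAAAAAAAAAAAAAAAAAAAAAAAAAAAAAAAAAAAAAAAAAAAAAAAAAAAAAAAAAAAAAAAAAAAAAAAAAAAAAAAAAAAAAAAAAAAAAAAAAAAAAAAAAAAAAAAAAAAAAAAAAAAAAAAAAAAAAAAAAAAAAAAAAAAAAAAAAAAAAAAAAAAAAAAAAAAAAAAAAAAAAAAAAAAAAAAAAAAAAAAAAAAAAAAAAAAAAAAAAAAAAAAAAAAAAAAAAAAAAAAAAAAAAAAAAAAAAAAAAAAAAAAAAAAAAAAAAAAAAAAAAAAAAAAAAAAAAAAAAAAAAAAAAAAAAAAAAAAAAAAAAAAAAAAAAAAAAAAAAAAAAAAAAAAAAAAAAAAAAAAAAAAAAAAAAAAAAAAAAAAAAAAAAAAAAAAAAAAAAAAAAAAAAAAAAAAAAAAAAAAAAAAAAAAAAAAAAAAAAAAAAAAAABwAAAAAAAAAAAAAAD4AAAAAAAAAAAAAAD8AAAAAAAAAAAAAAD/wAAAAAAAAAAAAAD/wAAAAAAAAAAAAAD/4AAAAAAAAAAAAAD/8AAAAAAAAAAAAAH///gAAAAAAAAAAAD///gAAAAAAAAAAAD///wAAAAAAAAAAAD///wAAAAAAAAAAAD///4AAAAAAAAAAAD///+AAAAAAAAAAAB////gAAAAAAAAAAB////gAAAAAAAAAAD////gAAAAAAAAAAH////wAAB4AAAAAAP////4AAH/8MAAAAf////8AAf//8AAAAP////+AA///8AAAAP////+AB///8AAAAP/////AD///8AAAAH/////AH///8AAAAD/////gP///8AAAAA/////3////8AAAAA//////////8AAAAAf/////////8AAAAAf/////////8AAAAAP/////////8AAAAAP/////////8AAAAAP/////////8AAAAAH/////////8AAAAAH/////////8AAAAAH/////////8AAAAAH/////////8AAAAAP/////////8AAAAAP/////////8AAAAAP/////////8AAAAAP/////////8AAAAAH/////////8AAAAAH/////////8AAAAAP/////////8AAAAAf/////////8AAAAAf/////////8="/>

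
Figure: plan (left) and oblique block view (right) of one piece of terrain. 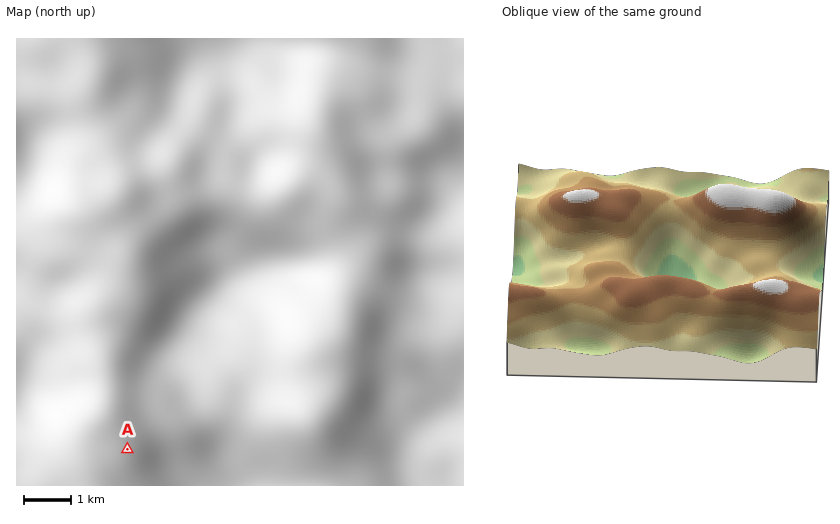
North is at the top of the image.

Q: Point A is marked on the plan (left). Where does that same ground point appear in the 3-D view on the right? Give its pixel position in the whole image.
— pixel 794 283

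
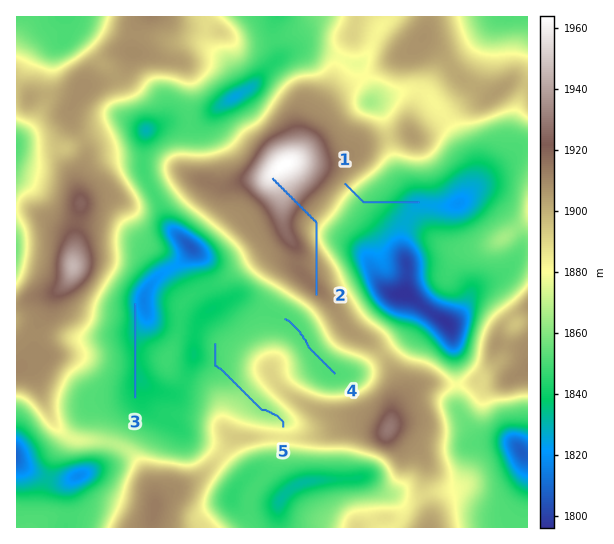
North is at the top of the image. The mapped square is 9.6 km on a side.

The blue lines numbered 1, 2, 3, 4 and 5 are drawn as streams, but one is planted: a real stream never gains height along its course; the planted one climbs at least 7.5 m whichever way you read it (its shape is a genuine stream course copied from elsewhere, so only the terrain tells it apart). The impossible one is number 2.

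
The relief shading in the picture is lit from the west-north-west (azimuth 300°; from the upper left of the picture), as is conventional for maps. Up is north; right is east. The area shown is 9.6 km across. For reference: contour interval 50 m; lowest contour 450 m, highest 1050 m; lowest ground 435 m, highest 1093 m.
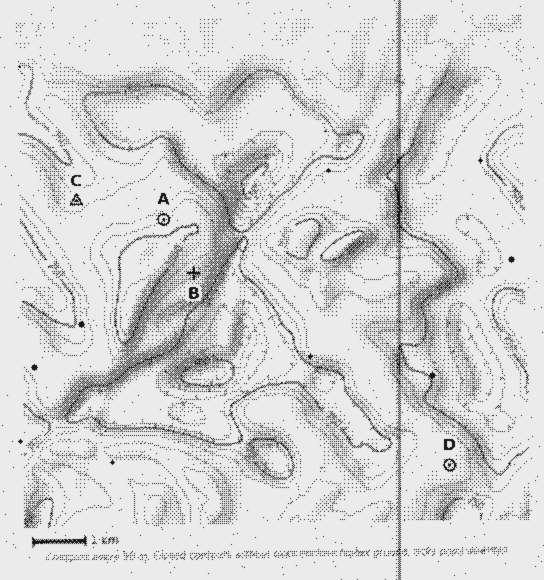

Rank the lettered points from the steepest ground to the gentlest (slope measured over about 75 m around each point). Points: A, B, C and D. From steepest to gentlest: A B C D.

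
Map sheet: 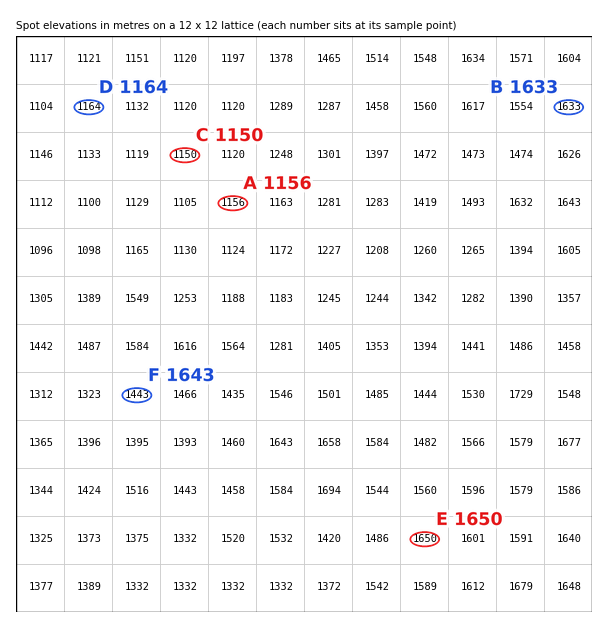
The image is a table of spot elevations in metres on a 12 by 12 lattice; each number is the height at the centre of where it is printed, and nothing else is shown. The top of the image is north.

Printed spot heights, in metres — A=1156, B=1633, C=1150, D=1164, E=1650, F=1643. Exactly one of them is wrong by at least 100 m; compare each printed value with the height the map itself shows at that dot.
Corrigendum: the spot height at F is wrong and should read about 1443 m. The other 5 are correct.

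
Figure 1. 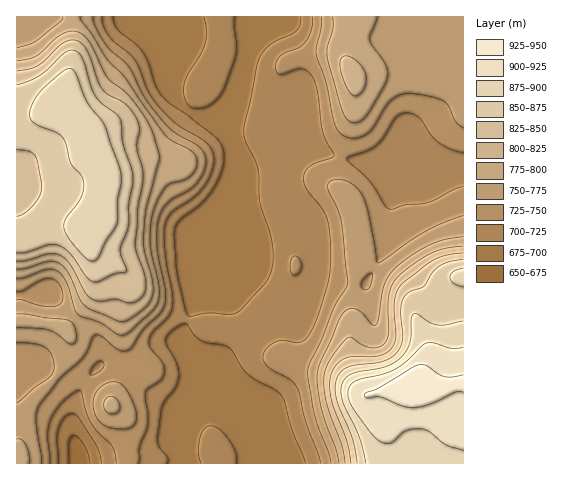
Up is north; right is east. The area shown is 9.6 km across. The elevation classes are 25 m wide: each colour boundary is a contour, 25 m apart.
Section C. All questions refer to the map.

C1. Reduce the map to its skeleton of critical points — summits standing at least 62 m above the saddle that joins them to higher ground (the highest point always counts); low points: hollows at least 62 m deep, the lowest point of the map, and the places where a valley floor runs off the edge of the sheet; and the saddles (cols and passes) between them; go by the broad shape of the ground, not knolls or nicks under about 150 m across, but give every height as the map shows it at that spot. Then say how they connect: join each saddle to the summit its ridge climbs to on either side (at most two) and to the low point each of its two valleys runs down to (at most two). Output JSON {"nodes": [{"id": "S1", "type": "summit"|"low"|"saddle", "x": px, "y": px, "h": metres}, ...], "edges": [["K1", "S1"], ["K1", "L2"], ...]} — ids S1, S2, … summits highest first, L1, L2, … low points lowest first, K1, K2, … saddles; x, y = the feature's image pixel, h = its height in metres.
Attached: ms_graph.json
{"nodes": [
{"id": "S1", "type": "summit", "x": 413, "y": 386, "h": 946},
{"id": "S2", "type": "summit", "x": 90, "y": 229, "h": 900},
{"id": "S3", "type": "summit", "x": 353, "y": 75, "h": 809},
{"id": "L1", "type": "low", "x": 80, "y": 462, "h": 664},
{"id": "K1", "type": "saddle", "x": 340, "y": 158, "h": 726},
{"id": "K2", "type": "saddle", "x": 187, "y": 320, "h": 701}],
"edges": [["K1", "S1"], ["K1", "S3"], ["K1", "L1"], ["K2", "S1"], ["K2", "S2"], ["K2", "L1"]]}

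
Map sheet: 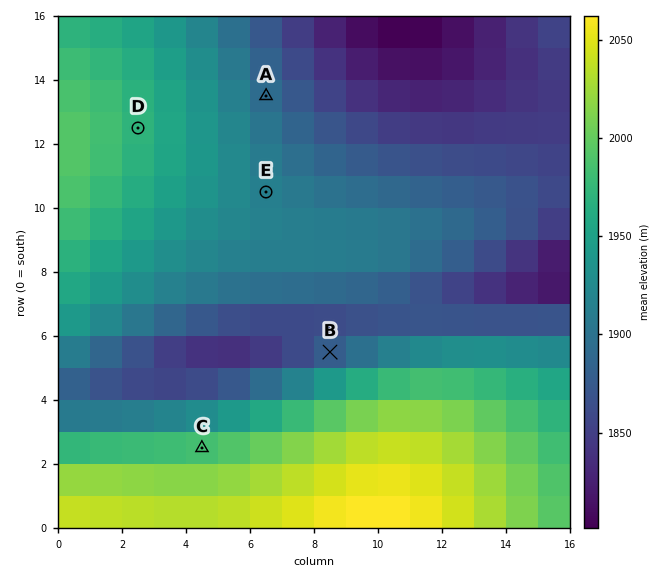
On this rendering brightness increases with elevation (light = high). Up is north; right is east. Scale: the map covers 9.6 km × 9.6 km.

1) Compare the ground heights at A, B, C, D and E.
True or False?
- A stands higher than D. False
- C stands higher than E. True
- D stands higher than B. True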